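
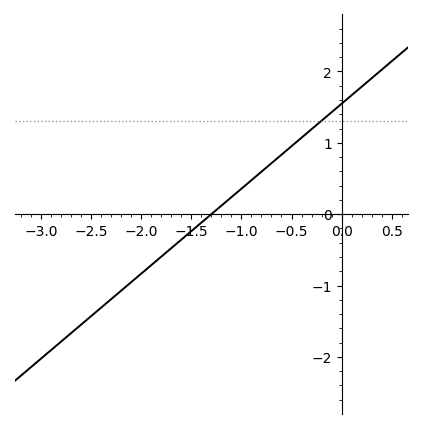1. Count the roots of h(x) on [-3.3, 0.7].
1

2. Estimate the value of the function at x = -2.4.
-1.31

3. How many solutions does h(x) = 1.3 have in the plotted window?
1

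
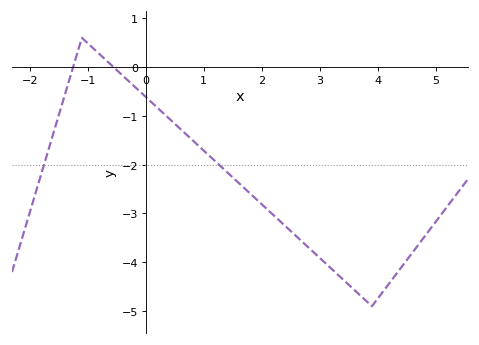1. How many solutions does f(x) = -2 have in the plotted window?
2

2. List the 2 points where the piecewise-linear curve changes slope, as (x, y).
(-1.1, 0.6); (3.9, -4.9)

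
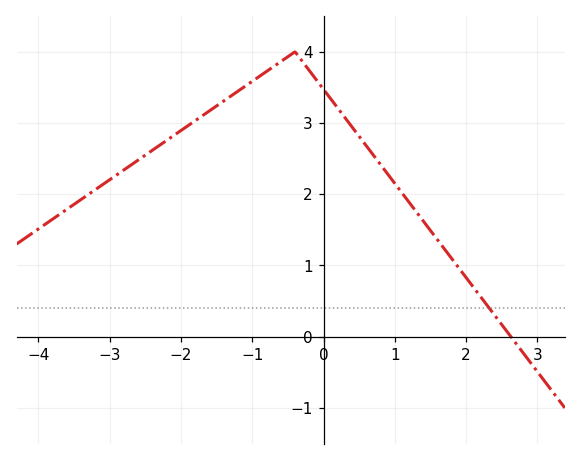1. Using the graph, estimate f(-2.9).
2.3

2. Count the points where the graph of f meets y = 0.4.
1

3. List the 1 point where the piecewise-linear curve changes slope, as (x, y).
(-0.4, 4)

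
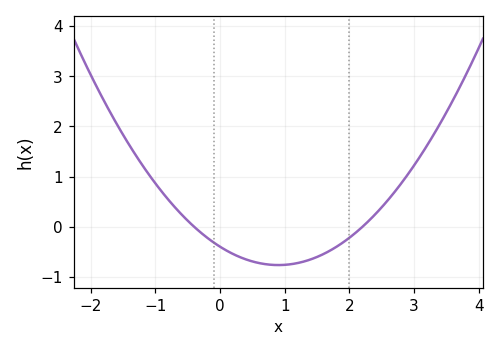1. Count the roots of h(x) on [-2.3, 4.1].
2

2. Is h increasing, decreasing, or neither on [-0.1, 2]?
neither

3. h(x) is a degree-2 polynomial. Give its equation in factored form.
y = 0.45(x + 0.4)(x - 2.2)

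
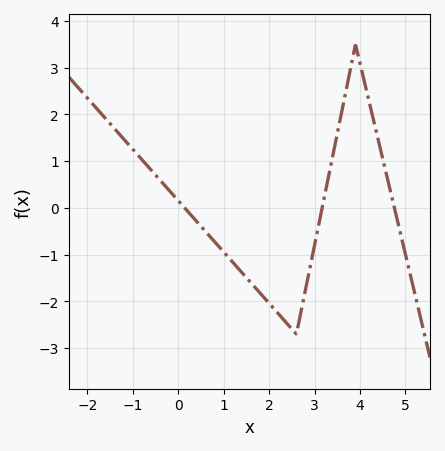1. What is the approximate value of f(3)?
-0.8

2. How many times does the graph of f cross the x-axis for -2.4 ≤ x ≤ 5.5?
3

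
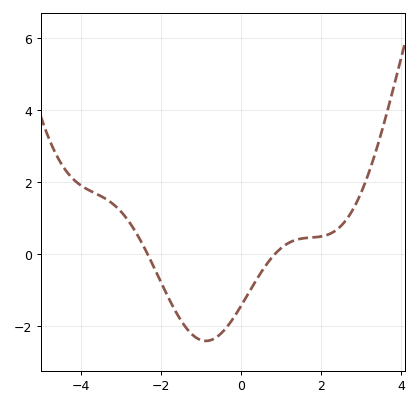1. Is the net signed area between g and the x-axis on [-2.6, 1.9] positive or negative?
negative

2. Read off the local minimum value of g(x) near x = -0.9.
-2.42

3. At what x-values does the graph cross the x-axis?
-2.34, 0.842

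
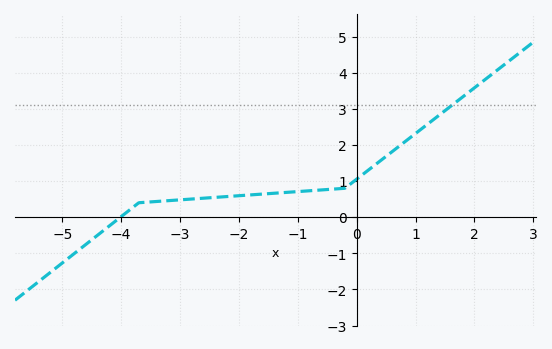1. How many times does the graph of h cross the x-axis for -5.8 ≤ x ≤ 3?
1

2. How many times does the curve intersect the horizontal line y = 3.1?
1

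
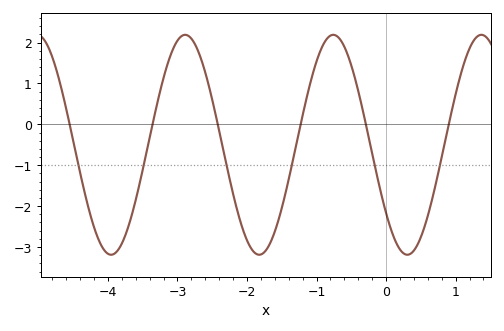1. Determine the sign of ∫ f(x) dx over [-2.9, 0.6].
negative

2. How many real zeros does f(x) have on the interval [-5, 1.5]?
6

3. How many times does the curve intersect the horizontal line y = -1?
6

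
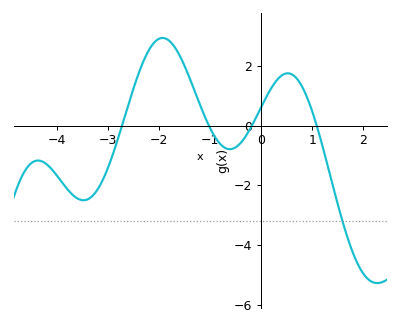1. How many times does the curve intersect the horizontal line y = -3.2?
1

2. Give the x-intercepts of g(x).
-2.7, -1, -0.2, 1.1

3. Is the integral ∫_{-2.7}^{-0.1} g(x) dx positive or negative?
positive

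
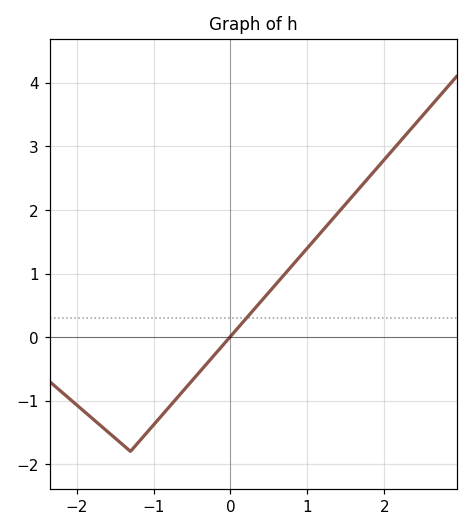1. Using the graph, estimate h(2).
2.79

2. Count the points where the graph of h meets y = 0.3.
1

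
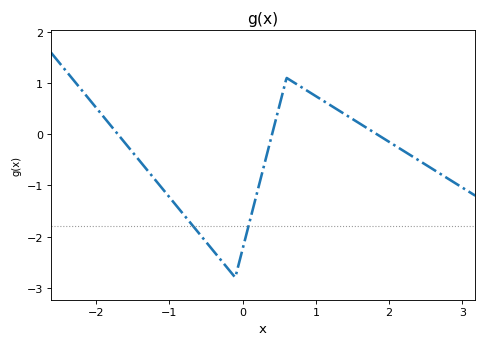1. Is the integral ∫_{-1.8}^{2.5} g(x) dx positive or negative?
negative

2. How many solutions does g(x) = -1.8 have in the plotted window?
2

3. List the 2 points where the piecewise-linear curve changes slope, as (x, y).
(-0.1, -2.8); (0.6, 1.1)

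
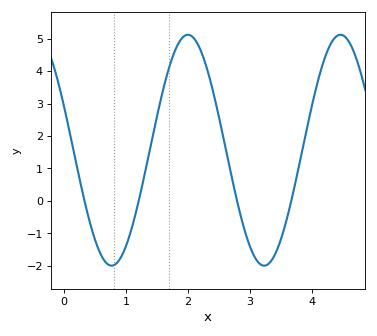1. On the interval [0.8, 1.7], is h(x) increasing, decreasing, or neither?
increasing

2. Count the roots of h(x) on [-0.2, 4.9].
4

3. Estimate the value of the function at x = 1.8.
4.7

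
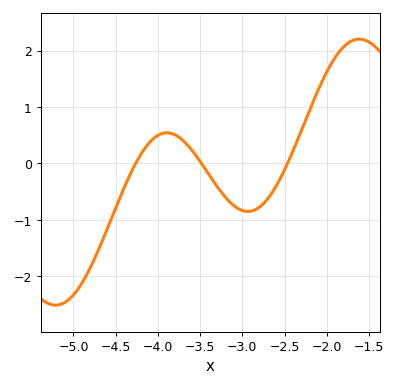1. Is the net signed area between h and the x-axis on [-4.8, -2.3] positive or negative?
negative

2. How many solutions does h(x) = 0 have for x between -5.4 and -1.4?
3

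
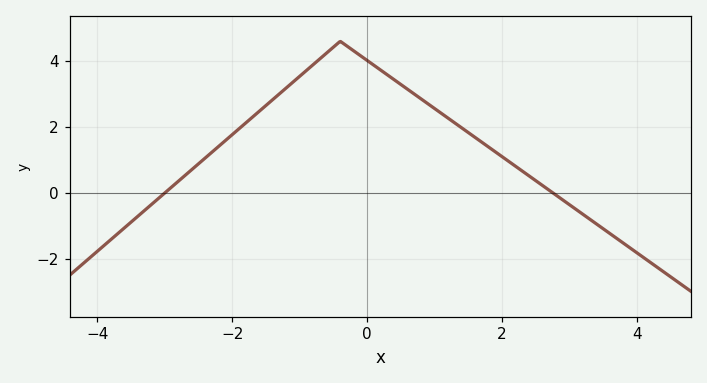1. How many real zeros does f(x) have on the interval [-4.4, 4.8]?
2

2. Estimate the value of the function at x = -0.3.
4.4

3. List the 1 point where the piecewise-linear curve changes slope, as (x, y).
(-0.4, 4.6)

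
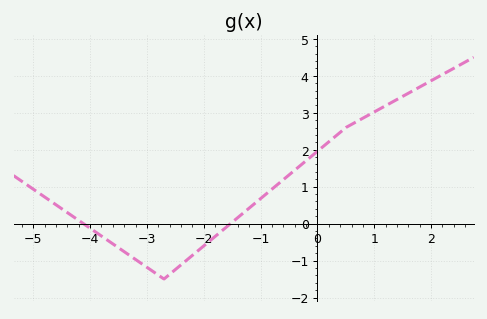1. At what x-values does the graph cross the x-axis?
-4.12, -1.53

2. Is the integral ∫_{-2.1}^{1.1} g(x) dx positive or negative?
positive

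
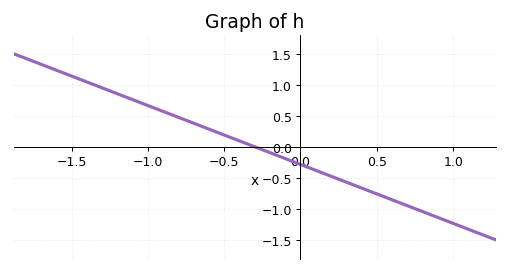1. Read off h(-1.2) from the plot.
0.855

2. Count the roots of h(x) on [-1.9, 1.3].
1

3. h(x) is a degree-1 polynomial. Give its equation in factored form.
y = -0.95(x + 0.3)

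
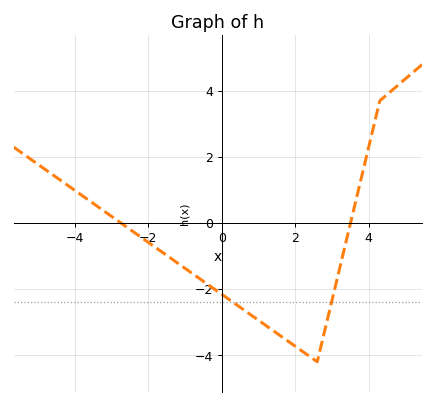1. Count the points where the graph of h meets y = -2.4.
2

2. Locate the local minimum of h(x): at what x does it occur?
2.6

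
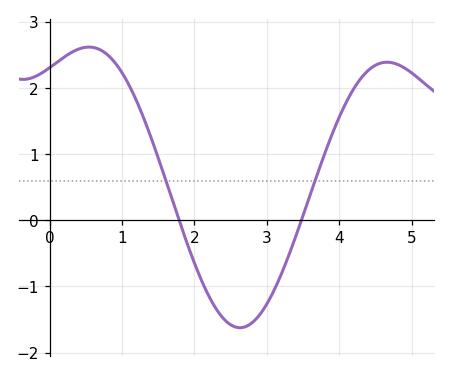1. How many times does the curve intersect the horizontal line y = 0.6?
2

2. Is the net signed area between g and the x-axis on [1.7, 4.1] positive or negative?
negative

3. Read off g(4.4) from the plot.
2.3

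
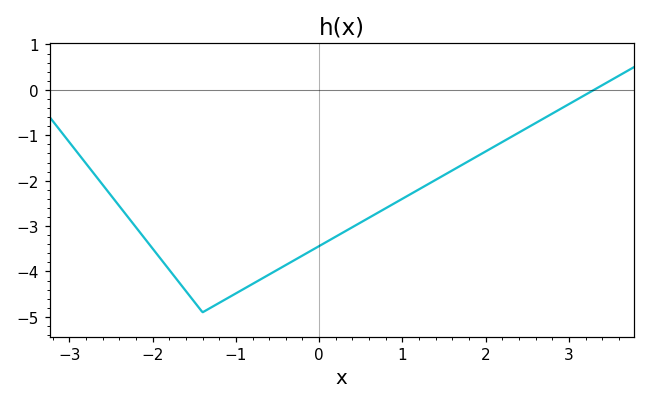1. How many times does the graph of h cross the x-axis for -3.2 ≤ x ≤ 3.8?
1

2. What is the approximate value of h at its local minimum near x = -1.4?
-4.9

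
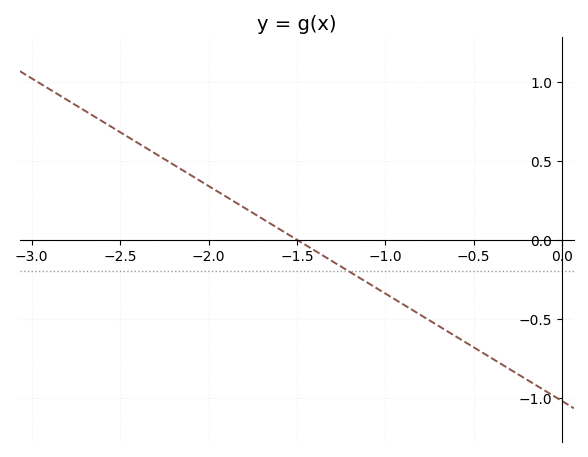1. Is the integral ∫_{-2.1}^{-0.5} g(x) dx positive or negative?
negative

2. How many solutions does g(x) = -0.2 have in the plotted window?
1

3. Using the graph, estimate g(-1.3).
-0.136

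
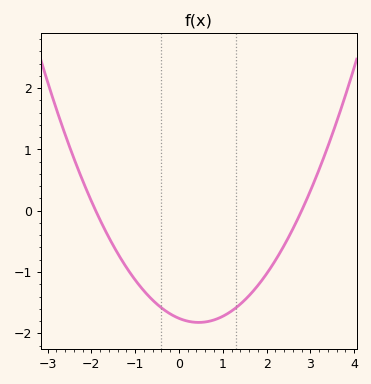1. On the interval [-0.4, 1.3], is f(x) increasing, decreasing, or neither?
neither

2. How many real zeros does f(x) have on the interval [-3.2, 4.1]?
2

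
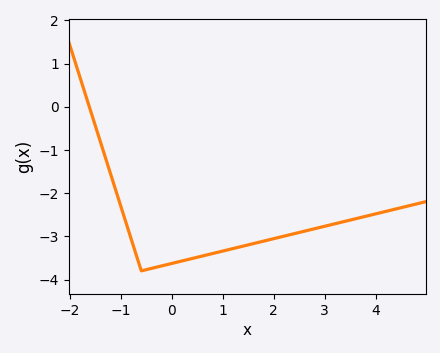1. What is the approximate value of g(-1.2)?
-1.6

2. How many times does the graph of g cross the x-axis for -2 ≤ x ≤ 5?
1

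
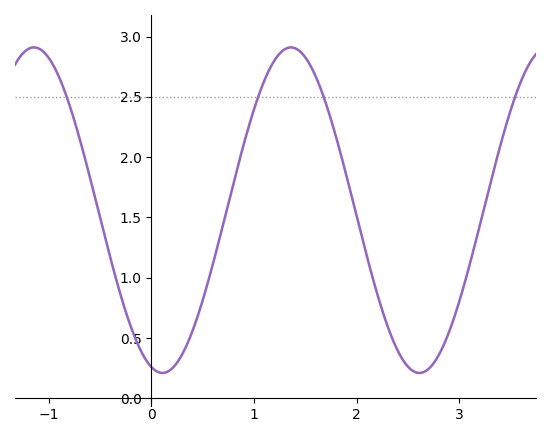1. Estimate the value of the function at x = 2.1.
1.2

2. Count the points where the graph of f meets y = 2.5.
4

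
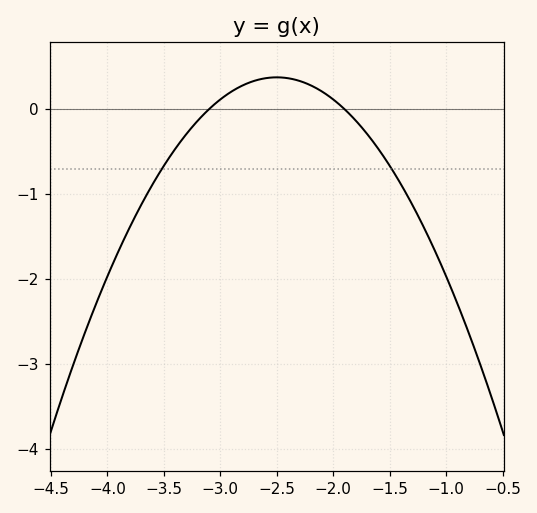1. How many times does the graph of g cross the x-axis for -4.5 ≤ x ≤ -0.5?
2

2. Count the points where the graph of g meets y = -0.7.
2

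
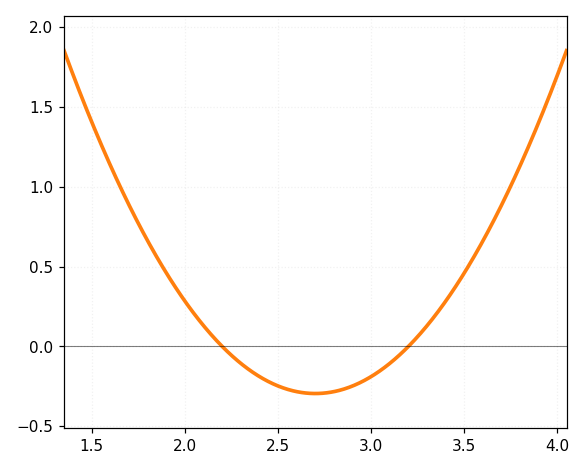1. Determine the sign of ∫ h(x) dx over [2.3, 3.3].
negative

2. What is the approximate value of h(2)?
0.3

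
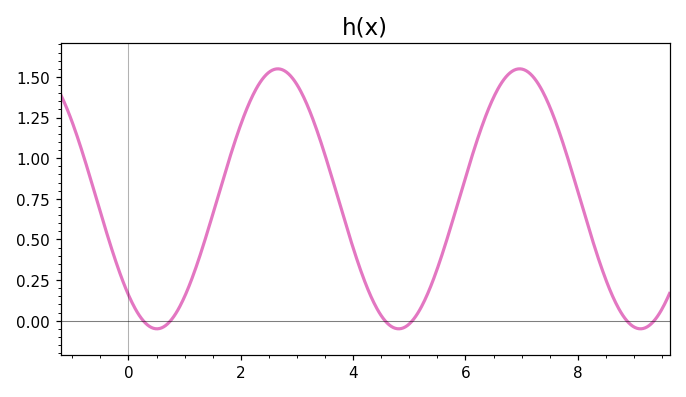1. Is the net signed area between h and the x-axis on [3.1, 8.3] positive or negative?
positive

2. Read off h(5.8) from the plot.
0.649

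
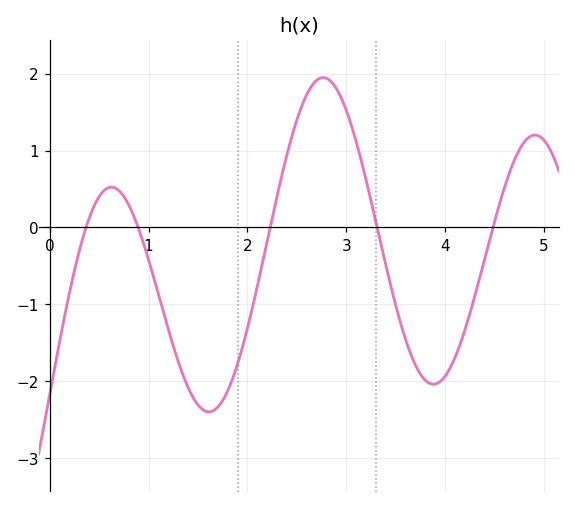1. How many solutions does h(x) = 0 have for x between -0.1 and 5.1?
5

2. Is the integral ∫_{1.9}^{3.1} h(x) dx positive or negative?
positive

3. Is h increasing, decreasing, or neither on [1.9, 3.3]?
neither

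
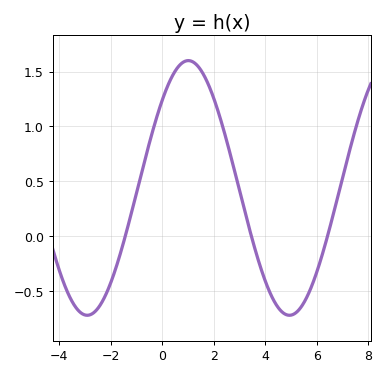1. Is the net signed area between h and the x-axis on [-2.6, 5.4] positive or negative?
positive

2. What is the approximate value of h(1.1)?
1.6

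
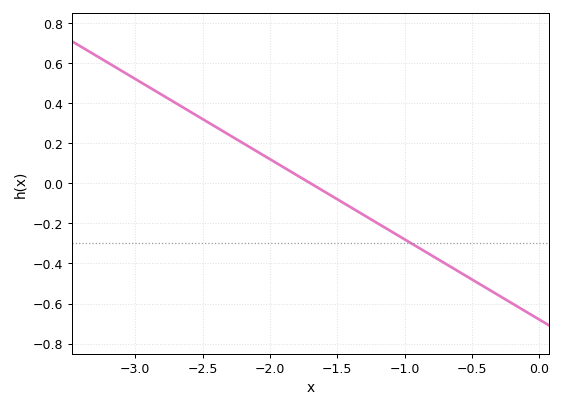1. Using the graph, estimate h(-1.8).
0.04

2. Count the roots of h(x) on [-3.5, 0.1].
1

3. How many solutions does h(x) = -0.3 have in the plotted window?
1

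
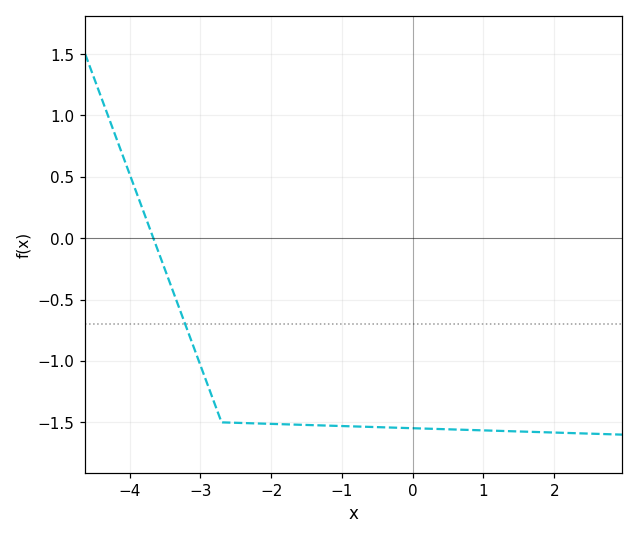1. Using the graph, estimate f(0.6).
-1.56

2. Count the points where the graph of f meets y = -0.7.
1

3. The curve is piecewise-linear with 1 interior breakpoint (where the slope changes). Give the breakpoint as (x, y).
(-2.7, -1.5)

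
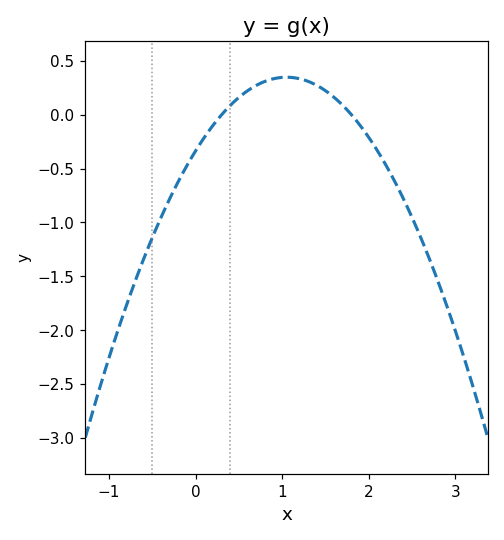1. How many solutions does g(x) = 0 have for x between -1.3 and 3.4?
2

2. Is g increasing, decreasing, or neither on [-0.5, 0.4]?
increasing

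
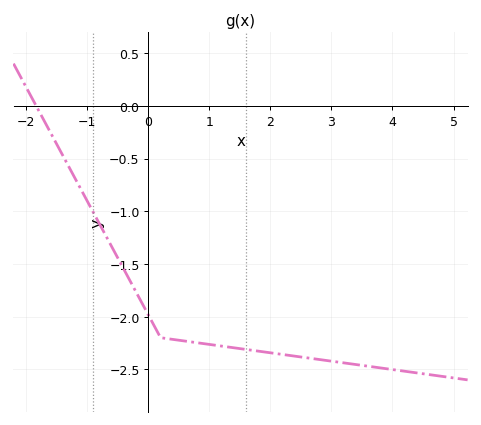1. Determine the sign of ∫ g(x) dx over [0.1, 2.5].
negative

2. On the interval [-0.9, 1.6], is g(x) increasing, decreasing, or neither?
decreasing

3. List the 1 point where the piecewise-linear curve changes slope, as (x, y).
(0.2, -2.2)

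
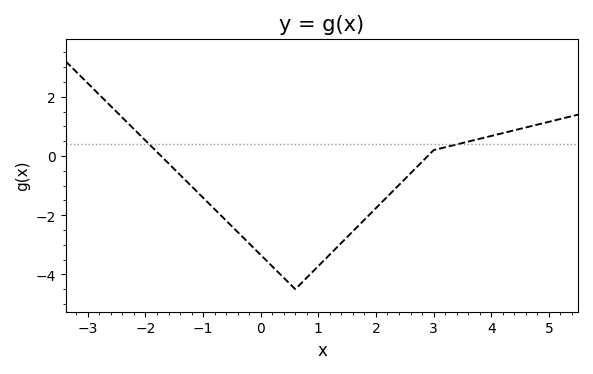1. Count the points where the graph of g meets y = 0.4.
2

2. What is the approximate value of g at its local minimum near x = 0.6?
-4.4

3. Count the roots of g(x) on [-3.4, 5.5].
2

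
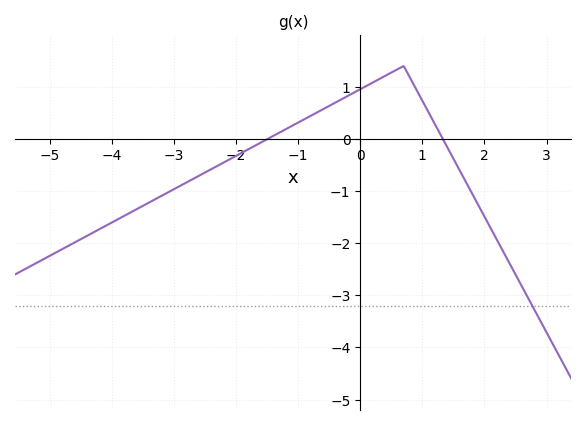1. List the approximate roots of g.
-1.49, 1.33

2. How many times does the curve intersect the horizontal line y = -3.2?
1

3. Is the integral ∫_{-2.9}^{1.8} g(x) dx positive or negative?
positive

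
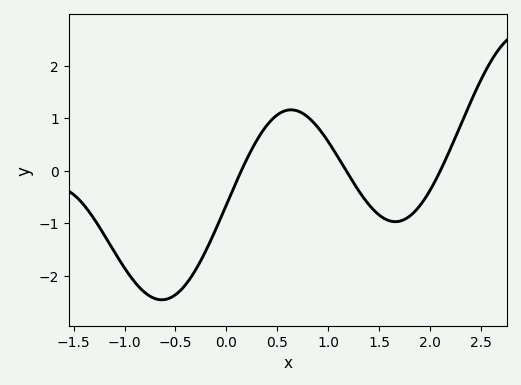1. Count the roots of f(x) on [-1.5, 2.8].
3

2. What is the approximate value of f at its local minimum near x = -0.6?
-2.46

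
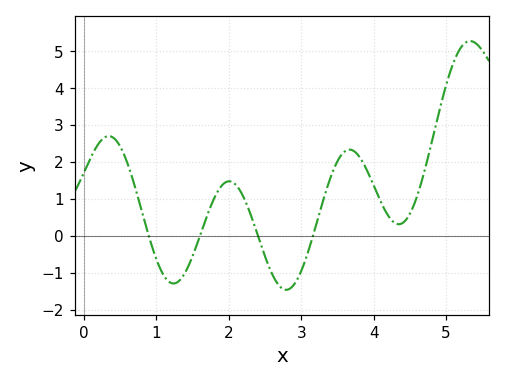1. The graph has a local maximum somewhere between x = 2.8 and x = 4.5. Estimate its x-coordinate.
3.7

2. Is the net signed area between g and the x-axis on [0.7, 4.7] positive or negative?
positive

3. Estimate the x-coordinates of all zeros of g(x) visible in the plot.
0.9, 1.6, 2.4, 3.2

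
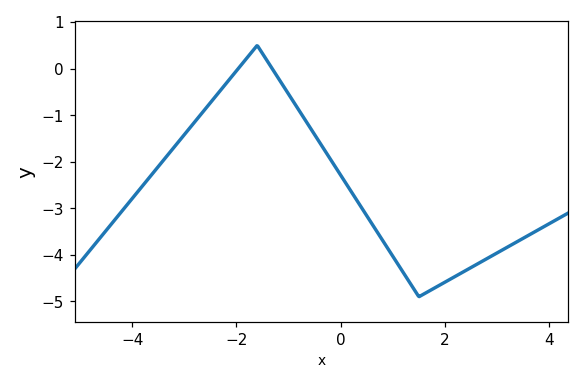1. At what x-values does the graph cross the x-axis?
-1.96, -1.31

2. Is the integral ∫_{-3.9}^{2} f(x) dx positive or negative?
negative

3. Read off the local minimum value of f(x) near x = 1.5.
-4.9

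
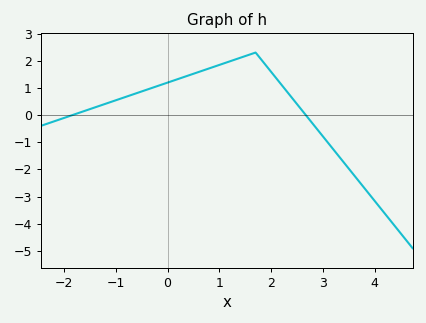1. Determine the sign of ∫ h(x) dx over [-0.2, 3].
positive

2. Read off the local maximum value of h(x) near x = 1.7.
2.3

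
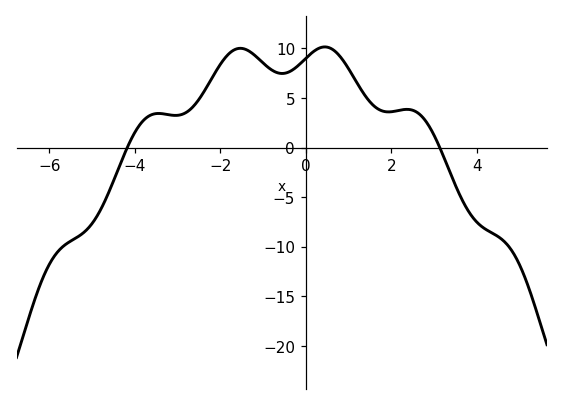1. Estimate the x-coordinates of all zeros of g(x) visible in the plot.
-4.2, 3.2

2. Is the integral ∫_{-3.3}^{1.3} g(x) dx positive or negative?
positive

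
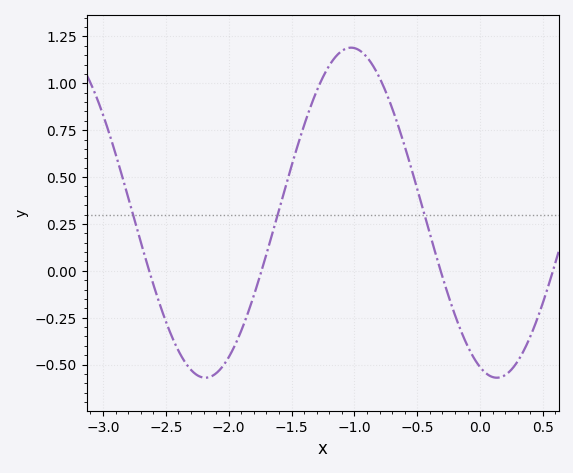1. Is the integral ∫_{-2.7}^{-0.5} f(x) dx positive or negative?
positive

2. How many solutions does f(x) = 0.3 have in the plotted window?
3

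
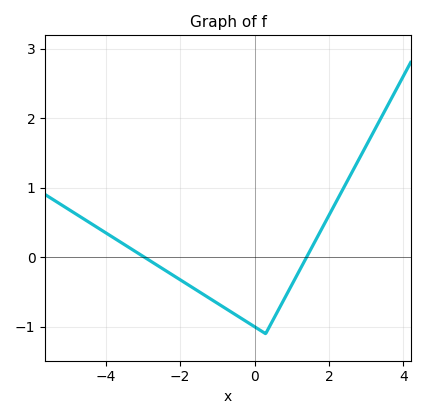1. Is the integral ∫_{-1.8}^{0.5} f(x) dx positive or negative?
negative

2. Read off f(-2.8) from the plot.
-0.053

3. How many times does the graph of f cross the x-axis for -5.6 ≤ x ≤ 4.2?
2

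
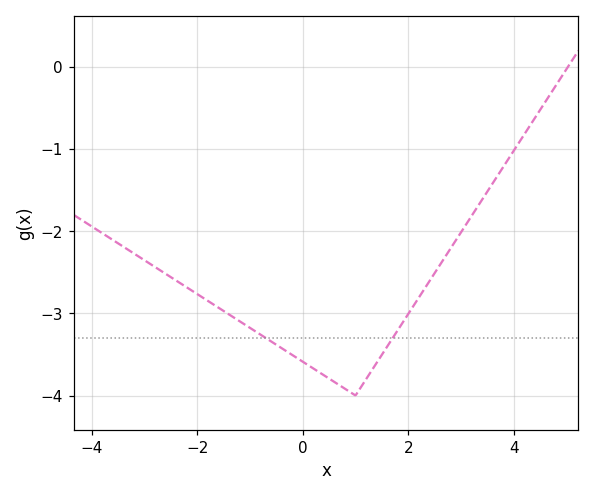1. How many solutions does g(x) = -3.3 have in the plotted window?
2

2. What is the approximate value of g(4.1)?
-0.9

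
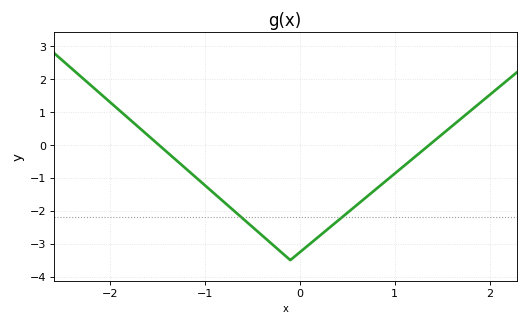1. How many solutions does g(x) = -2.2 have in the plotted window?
2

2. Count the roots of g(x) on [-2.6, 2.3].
2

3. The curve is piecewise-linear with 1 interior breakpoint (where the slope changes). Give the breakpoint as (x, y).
(-0.1, -3.5)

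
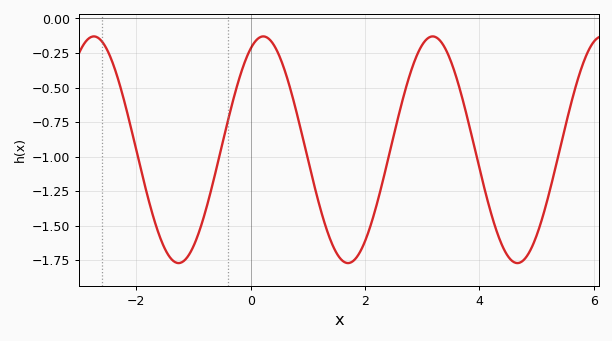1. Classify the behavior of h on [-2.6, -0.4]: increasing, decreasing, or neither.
neither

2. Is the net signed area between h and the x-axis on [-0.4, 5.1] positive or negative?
negative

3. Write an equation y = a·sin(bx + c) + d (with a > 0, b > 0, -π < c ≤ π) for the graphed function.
y = 0.82sin(2.1x + 1.1) - 0.95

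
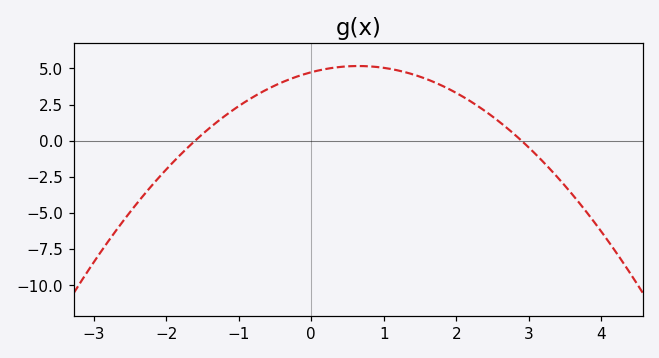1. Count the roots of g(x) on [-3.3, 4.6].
2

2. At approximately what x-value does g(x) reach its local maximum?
0.6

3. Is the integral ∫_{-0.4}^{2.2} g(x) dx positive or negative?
positive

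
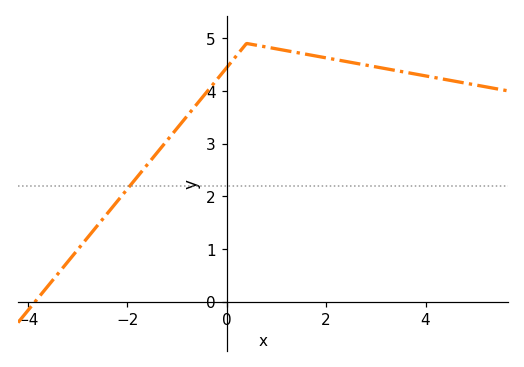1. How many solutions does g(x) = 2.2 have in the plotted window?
1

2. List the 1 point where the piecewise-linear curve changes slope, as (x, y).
(0.4, 4.9)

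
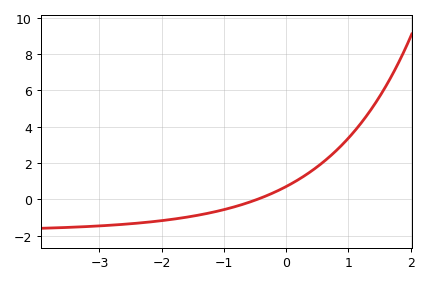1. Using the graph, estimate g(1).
3.37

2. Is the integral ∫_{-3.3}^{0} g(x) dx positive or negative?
negative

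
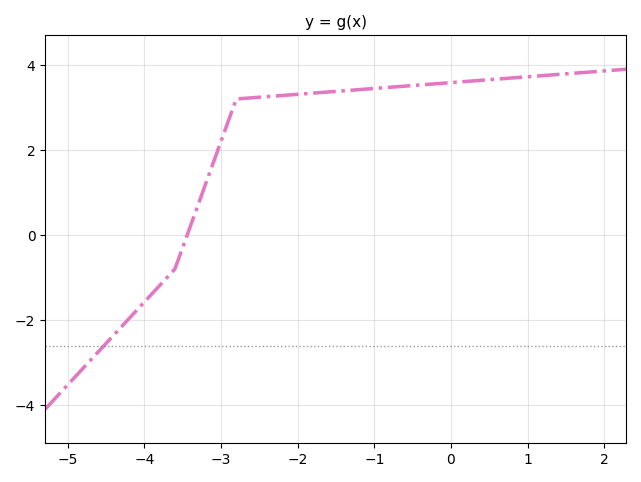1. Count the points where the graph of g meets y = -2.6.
1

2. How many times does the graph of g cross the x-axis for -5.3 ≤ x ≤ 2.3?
1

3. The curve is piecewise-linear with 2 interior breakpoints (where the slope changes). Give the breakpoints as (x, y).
(-3.6, -0.8); (-2.8, 3.2)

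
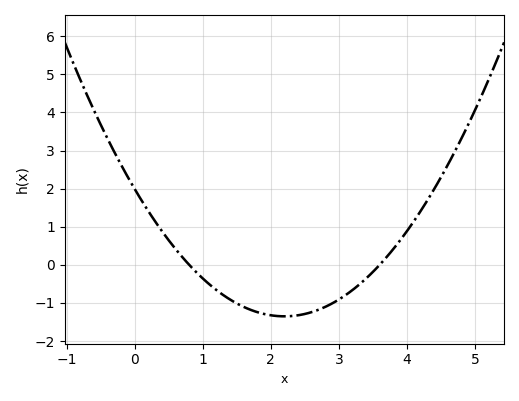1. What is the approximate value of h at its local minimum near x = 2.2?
-1.35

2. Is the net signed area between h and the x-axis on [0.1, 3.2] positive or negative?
negative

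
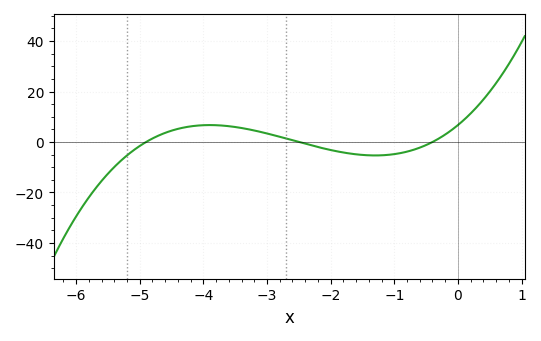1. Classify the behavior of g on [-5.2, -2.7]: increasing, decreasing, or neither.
neither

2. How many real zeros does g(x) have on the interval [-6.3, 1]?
3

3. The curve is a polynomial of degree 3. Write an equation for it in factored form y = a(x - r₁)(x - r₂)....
y = 1.37(x + 4.9)(x + 2.5)(x + 0.4)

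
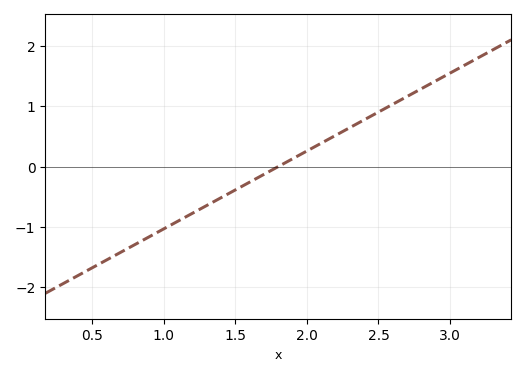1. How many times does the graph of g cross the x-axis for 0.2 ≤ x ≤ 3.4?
1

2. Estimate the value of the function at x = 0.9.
-1.16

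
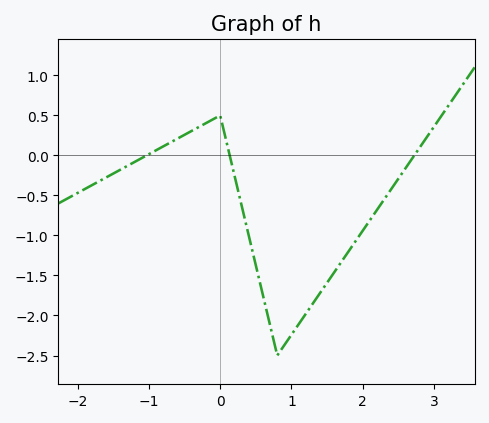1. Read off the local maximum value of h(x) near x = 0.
0.5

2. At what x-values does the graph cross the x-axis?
-1, 0.1, 2.7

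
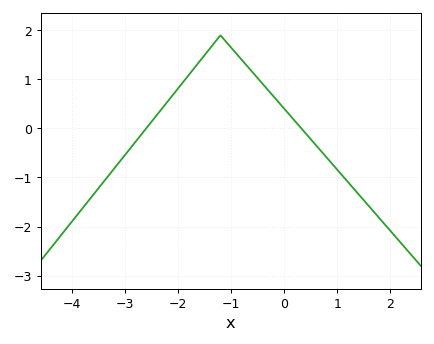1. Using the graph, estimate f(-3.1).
-0.679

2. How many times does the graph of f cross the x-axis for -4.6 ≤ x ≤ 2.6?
2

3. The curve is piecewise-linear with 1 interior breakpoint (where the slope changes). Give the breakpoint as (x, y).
(-1.2, 1.9)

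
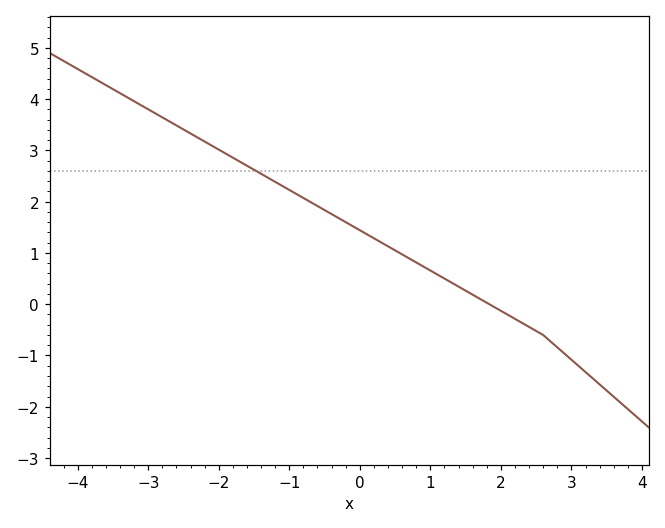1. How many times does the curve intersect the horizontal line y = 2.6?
1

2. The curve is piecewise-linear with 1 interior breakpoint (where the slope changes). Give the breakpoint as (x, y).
(2.6, -0.6)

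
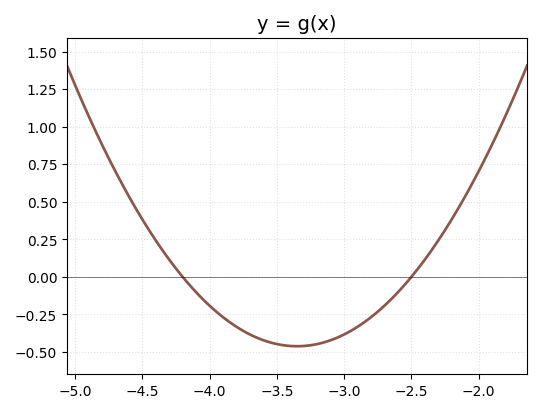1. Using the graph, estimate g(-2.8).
-0.269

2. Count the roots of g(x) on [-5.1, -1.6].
2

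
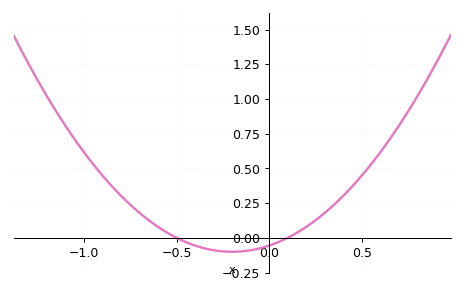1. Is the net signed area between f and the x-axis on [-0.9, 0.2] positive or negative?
positive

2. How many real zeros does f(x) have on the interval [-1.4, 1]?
2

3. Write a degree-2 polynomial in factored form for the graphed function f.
y = 1.12(x + 0.5)(x - 0.1)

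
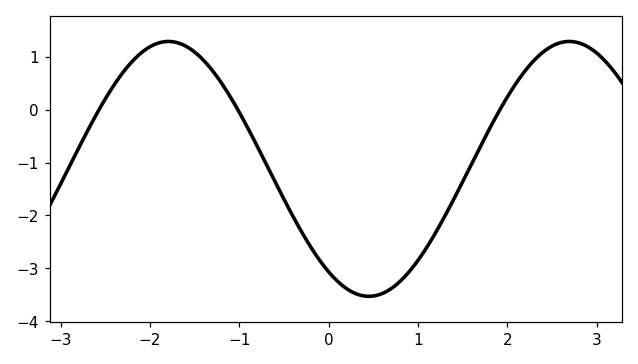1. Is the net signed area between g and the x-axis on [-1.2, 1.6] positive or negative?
negative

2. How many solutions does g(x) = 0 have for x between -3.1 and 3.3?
3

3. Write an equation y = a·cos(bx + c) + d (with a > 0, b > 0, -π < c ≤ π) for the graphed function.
y = 2.41cos(1.4x + 2.5) - 1.12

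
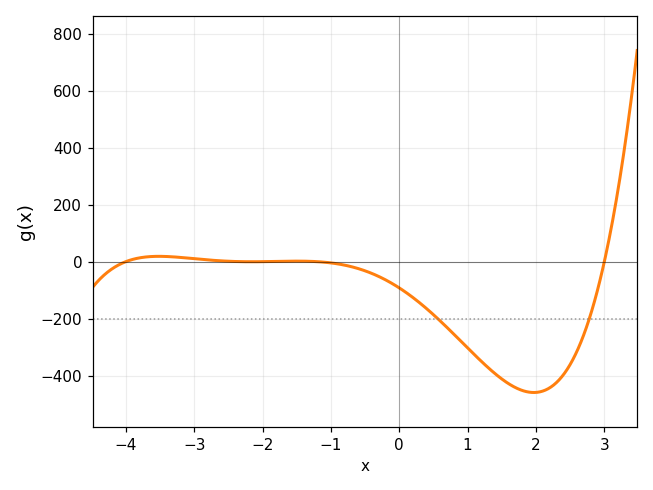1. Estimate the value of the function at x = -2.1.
-0.242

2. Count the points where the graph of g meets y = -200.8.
2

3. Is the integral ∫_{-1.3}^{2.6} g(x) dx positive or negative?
negative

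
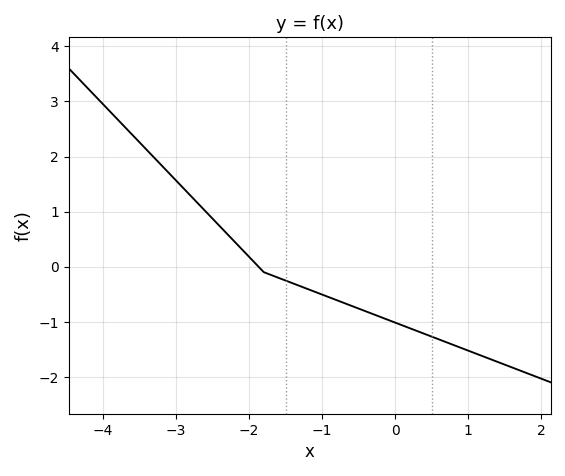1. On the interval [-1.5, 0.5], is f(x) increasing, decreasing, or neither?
decreasing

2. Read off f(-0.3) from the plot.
-0.863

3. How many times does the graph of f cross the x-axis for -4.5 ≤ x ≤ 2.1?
1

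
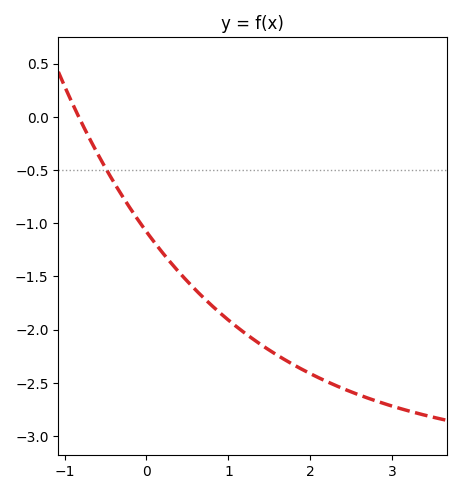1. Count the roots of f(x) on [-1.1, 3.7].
1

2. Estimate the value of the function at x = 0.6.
-1.63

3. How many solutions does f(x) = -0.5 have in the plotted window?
1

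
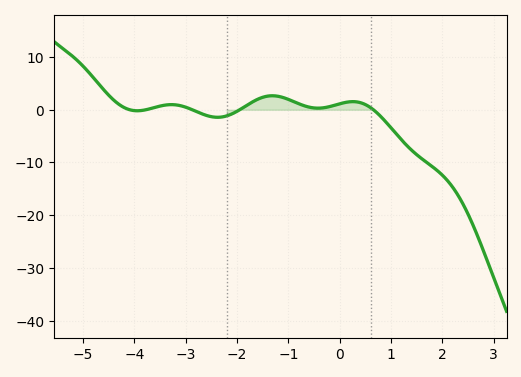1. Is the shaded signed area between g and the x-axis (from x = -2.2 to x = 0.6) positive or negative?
positive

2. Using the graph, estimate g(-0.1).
0.849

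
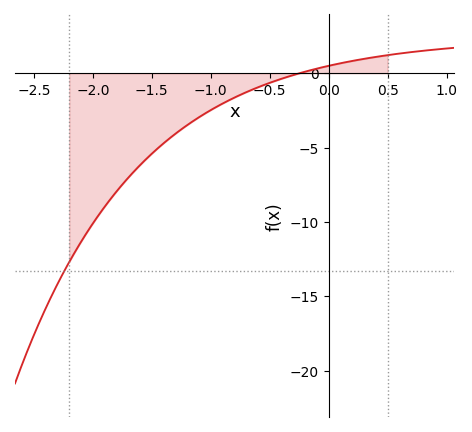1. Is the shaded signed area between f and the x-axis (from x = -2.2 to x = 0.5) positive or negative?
negative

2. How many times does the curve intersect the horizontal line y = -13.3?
1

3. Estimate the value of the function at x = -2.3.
-14.2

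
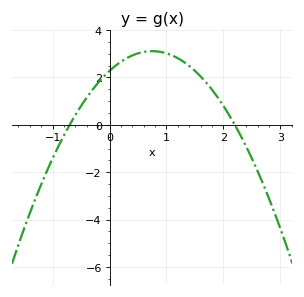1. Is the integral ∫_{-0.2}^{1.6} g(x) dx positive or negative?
positive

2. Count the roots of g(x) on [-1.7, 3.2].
2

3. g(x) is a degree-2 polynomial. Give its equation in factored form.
y = -1.48(x + 0.7)(x - 2.2)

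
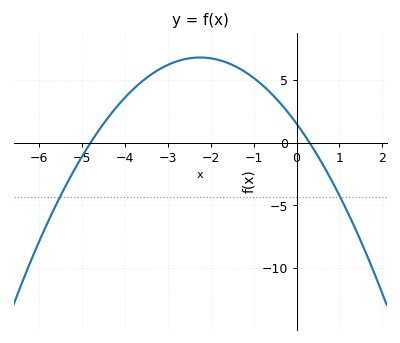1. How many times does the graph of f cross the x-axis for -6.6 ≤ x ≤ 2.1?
2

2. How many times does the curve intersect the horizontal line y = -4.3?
2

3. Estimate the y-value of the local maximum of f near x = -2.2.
6.76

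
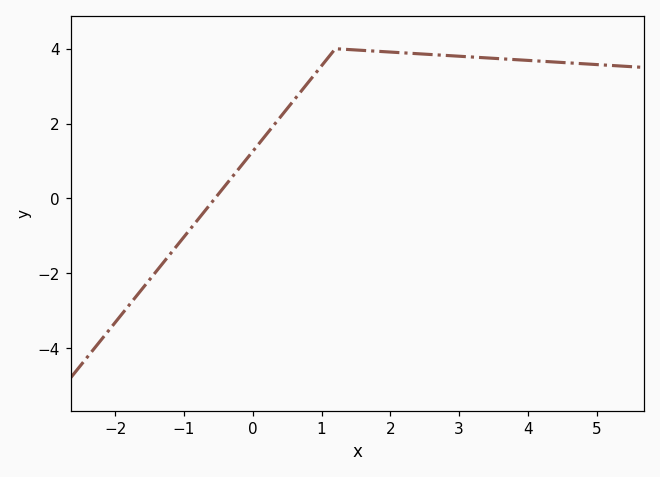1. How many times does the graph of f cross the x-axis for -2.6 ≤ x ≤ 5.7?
1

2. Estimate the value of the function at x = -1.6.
-2.4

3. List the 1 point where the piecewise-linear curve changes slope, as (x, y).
(1.2, 4)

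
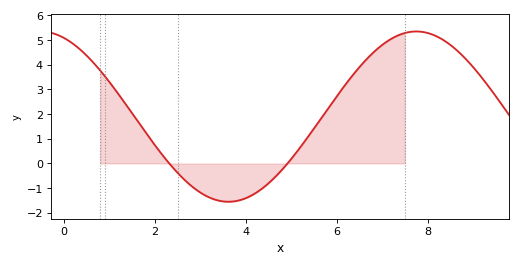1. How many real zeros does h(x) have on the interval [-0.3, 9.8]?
2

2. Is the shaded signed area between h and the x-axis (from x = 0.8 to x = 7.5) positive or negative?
positive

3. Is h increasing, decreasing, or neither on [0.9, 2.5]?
decreasing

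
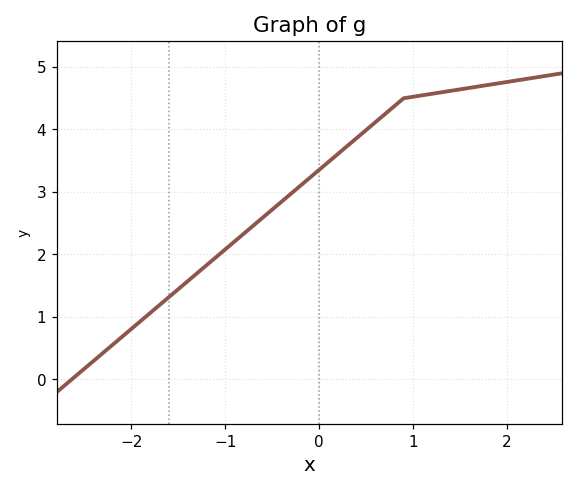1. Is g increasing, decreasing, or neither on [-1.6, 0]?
increasing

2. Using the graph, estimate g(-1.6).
1.3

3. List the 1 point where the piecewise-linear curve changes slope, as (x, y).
(0.9, 4.5)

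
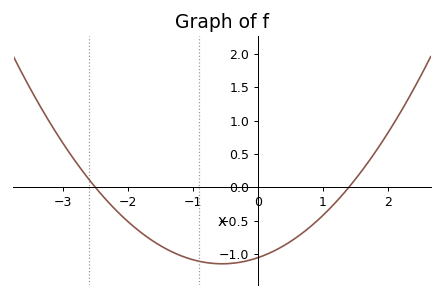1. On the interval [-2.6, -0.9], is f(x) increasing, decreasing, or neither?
decreasing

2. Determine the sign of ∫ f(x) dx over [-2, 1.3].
negative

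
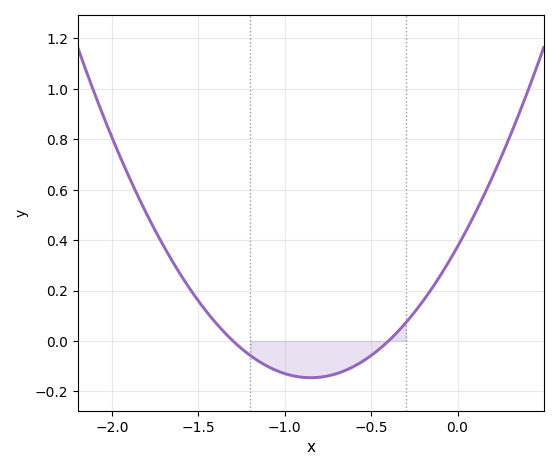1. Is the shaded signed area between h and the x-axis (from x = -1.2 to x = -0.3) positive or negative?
negative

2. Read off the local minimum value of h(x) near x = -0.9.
-0.14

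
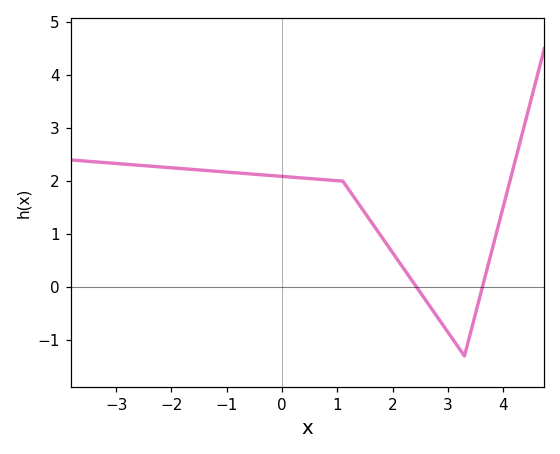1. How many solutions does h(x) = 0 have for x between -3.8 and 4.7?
2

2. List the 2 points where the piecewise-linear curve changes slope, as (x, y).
(1.1, 2); (3.3, -1.3)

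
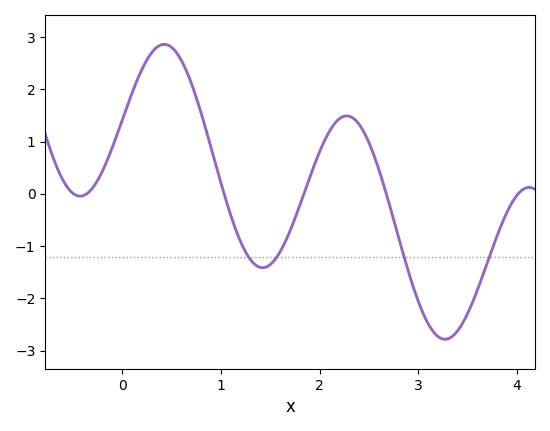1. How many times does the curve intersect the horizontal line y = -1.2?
4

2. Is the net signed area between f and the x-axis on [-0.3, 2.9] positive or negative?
positive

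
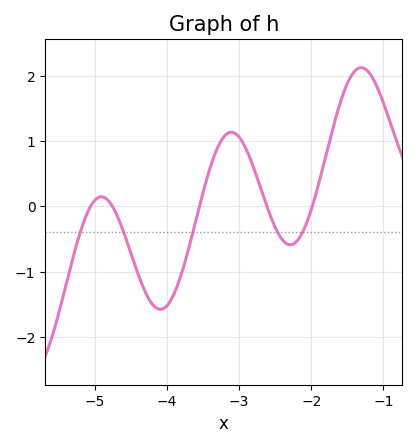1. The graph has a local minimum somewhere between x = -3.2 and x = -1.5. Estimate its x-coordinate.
-2.29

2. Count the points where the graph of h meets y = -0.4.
5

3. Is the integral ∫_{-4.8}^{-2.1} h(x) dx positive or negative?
negative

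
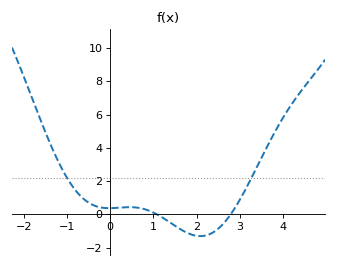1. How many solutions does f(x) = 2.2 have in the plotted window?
2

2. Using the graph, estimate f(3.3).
2.4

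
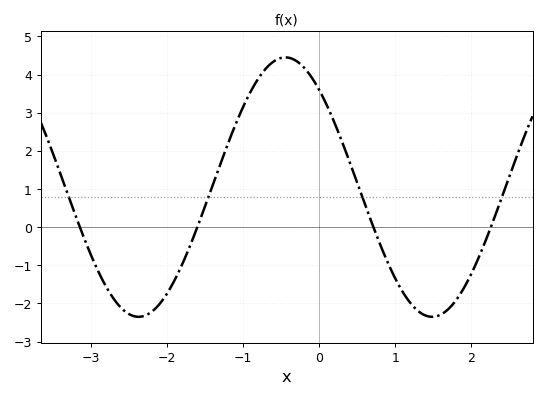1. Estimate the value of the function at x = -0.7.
4.2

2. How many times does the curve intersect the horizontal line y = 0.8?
4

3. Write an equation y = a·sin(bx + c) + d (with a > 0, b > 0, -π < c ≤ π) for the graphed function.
y = 3.4sin(1.6x + 2.3) + 1.05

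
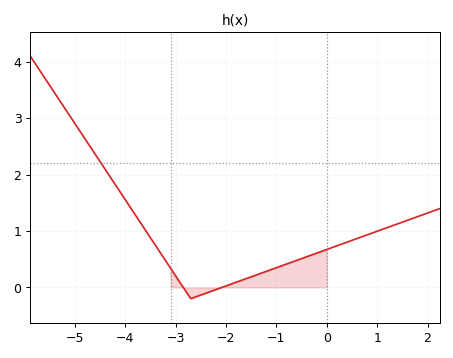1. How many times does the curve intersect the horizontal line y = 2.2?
1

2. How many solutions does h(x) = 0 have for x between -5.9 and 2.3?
2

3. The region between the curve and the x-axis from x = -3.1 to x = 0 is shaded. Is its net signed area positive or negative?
positive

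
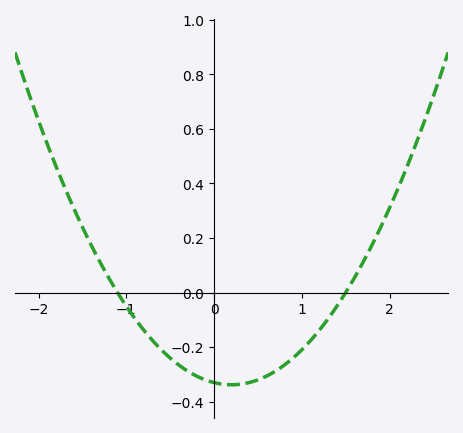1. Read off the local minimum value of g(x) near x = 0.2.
-0.34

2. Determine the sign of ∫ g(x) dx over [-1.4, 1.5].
negative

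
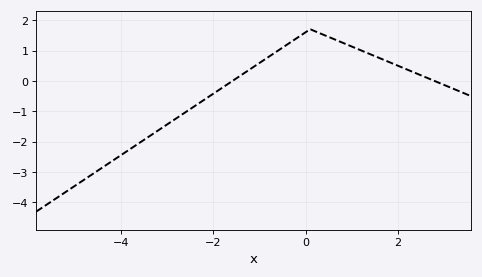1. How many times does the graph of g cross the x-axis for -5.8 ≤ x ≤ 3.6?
2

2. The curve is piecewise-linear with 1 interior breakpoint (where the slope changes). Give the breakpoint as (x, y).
(0.1, 1.7)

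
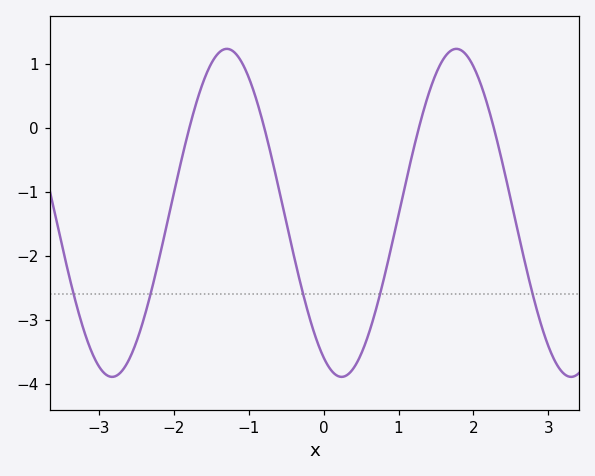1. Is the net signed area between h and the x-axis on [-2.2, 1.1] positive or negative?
negative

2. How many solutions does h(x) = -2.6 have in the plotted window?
5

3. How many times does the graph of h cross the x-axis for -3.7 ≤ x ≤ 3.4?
4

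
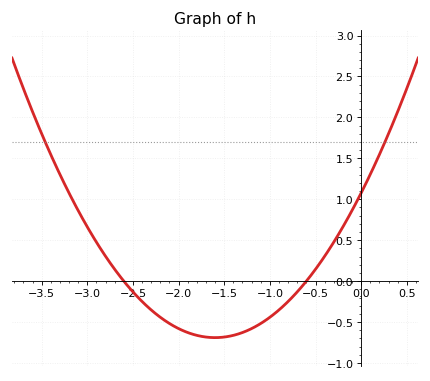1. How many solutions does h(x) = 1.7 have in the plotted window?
2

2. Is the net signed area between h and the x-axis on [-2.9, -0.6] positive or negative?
negative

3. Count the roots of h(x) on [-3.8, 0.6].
2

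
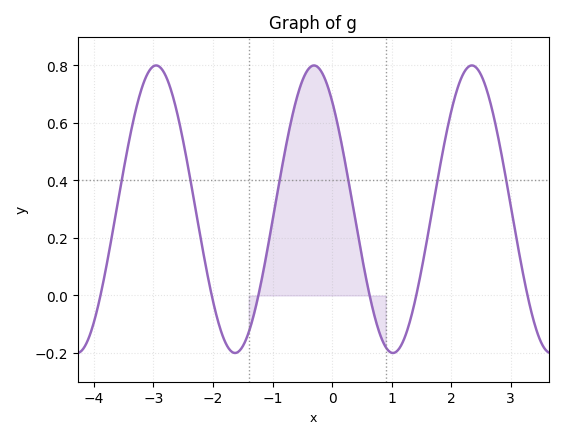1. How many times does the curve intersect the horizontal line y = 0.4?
6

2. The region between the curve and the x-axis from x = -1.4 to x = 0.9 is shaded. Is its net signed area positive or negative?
positive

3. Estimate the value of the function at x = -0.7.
0.596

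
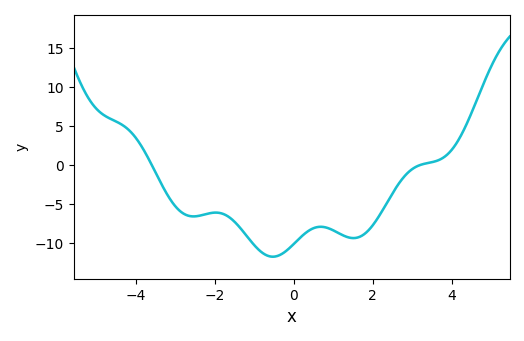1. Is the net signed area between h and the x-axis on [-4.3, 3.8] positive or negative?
negative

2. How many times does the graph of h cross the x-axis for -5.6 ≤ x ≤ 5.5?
2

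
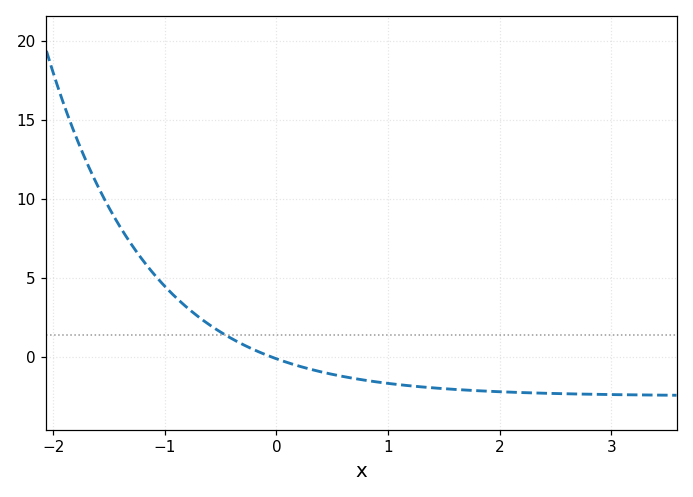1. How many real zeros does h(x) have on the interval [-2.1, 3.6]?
1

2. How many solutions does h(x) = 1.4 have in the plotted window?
1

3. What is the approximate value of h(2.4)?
-2.26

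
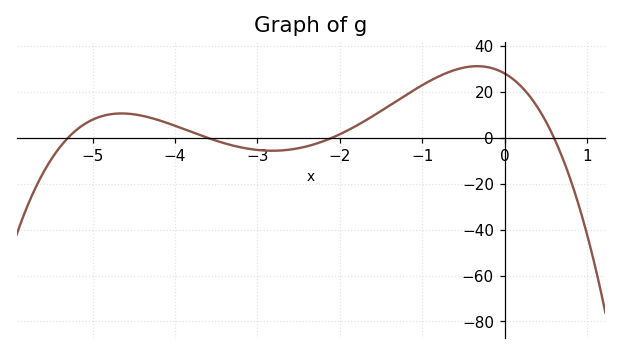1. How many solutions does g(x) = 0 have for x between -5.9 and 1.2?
4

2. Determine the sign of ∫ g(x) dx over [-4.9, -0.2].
positive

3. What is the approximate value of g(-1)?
24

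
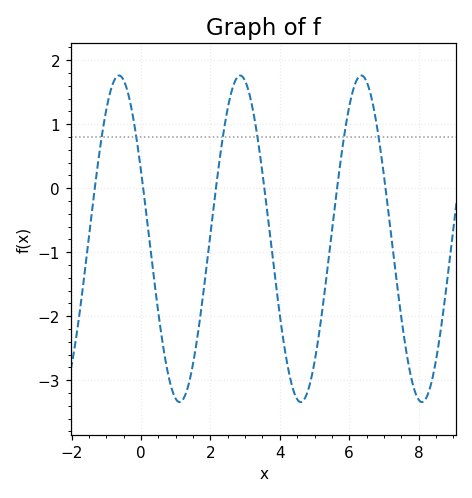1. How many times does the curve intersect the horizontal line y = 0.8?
6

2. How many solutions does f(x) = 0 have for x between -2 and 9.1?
6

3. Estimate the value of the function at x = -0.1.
0.672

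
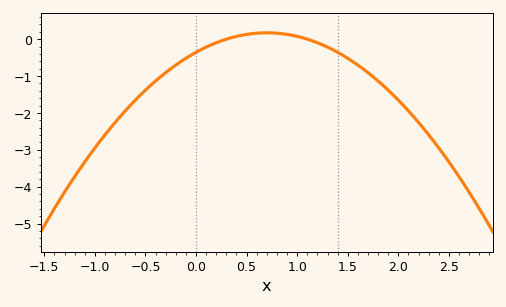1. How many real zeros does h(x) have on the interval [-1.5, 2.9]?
2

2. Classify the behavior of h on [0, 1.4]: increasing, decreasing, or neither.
neither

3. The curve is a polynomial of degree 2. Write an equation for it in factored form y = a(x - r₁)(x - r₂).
y = -1.08(x - 0.3)(x - 1.1)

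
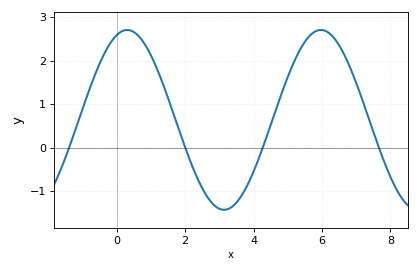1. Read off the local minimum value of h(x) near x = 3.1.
-1.4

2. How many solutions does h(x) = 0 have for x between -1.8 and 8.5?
4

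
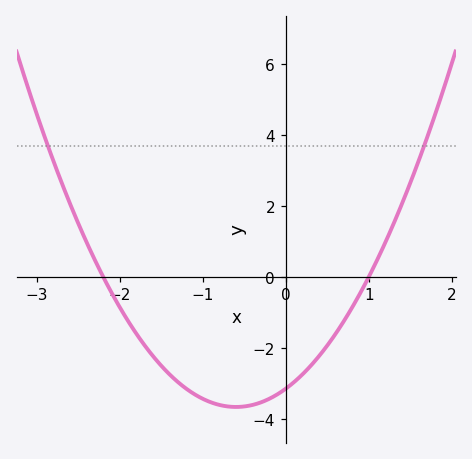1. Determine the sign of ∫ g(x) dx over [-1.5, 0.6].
negative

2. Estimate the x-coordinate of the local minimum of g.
-0.6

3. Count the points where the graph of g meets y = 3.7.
2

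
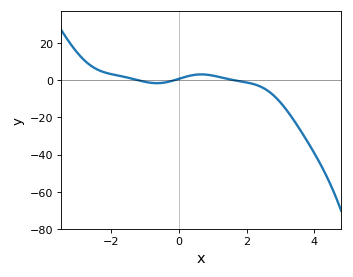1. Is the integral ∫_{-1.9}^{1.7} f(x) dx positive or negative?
positive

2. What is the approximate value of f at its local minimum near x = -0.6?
-1.51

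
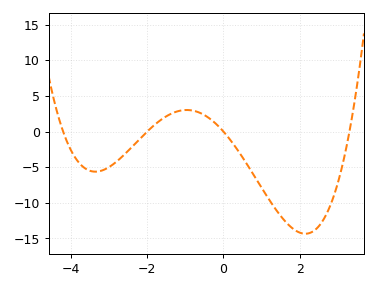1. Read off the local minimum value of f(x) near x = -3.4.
-5.5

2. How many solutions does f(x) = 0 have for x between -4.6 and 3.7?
4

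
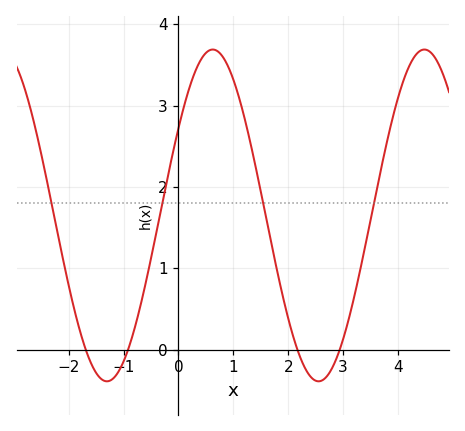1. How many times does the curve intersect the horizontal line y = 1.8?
4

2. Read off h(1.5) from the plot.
1.94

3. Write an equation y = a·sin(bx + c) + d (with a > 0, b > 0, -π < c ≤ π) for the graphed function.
y = 2.04sin(1.63x + 0.552) + 1.65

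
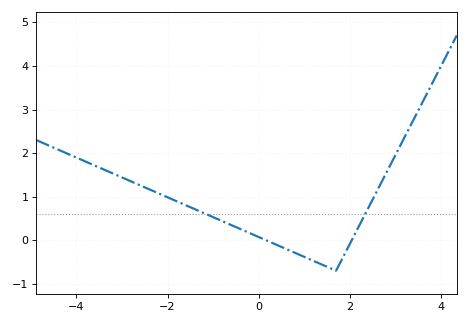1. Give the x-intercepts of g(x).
0.164, 2.04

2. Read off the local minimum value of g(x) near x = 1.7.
-0.7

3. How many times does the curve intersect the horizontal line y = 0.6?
2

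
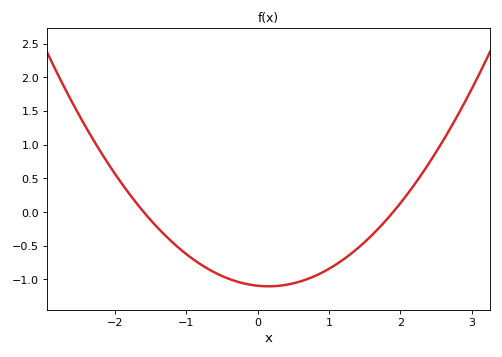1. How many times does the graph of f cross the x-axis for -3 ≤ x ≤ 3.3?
2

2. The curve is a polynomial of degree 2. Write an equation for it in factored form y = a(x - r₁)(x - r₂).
y = 0.36(x + 1.6)(x - 1.9)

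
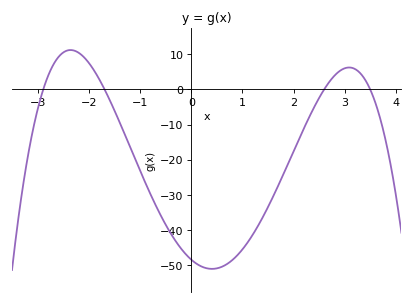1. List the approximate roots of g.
-3, -1.6, 2.6, 3.6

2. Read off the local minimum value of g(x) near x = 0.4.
-51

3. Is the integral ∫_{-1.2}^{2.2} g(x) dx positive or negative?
negative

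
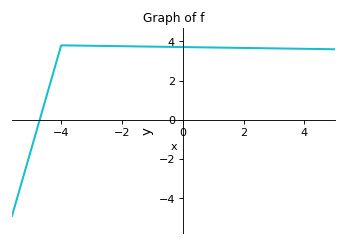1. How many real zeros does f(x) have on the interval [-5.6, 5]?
1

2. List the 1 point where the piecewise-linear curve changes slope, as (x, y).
(-4, 3.8)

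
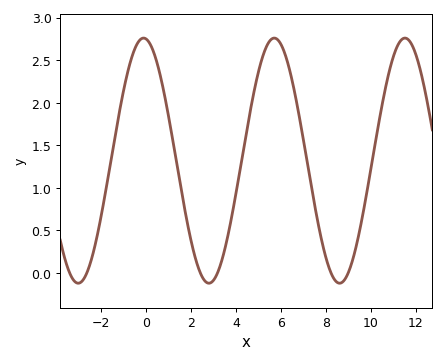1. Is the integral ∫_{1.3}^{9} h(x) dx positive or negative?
positive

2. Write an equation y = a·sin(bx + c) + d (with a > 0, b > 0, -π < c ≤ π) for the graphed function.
y = 1.44sin(1.1x + 1.7) + 1.32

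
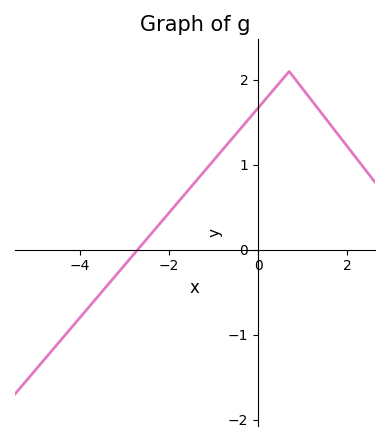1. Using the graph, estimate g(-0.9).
1.11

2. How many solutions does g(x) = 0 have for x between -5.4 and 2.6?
1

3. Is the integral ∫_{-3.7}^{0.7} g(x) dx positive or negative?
positive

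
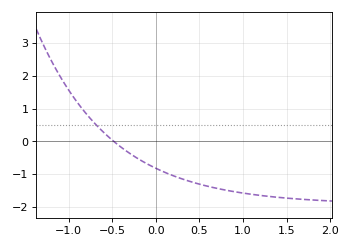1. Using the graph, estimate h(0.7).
-1.4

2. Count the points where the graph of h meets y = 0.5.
1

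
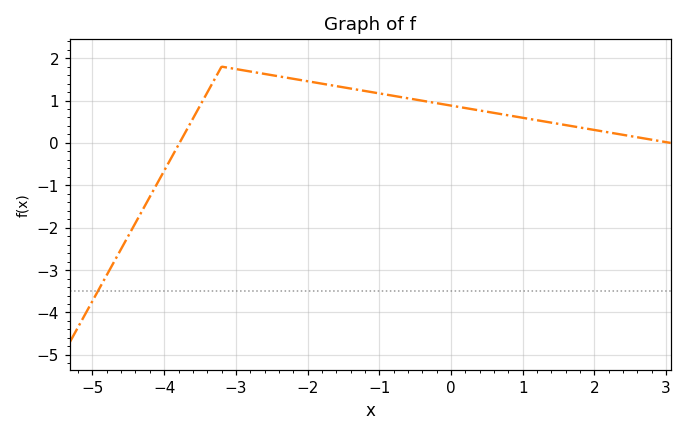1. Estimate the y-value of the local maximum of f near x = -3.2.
1.8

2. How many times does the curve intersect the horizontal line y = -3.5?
1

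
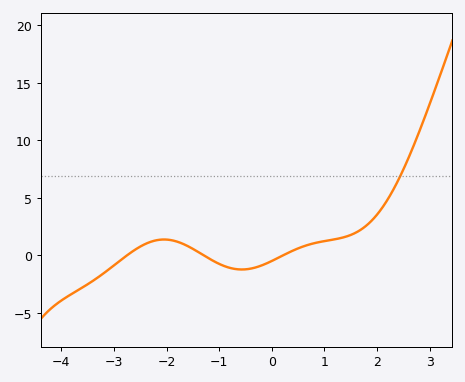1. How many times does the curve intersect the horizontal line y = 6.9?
1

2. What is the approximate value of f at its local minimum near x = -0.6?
-1.24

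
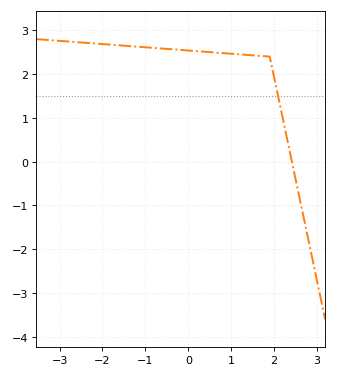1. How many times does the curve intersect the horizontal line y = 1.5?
1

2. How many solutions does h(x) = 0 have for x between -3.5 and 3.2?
1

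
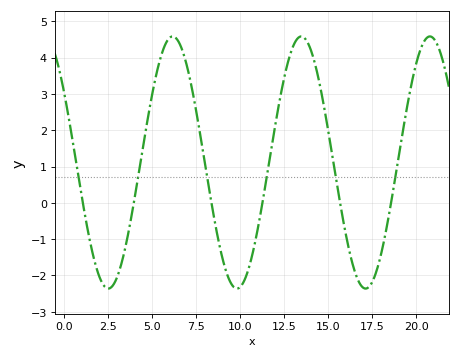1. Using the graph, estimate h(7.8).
1.6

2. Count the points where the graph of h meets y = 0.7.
6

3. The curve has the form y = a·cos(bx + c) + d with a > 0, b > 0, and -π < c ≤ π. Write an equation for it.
y = 3.47cos(0.86x + 0.99) + 1.11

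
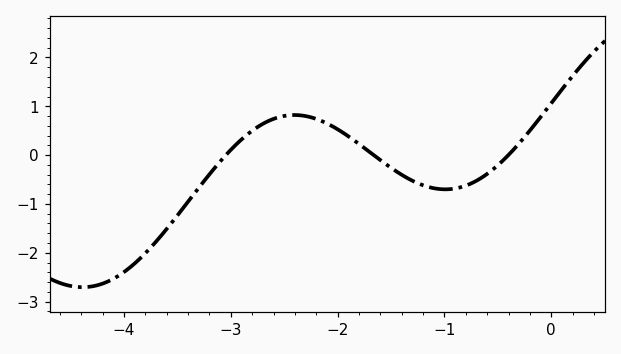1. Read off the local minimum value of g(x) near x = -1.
-0.701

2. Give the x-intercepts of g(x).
-3.05, -1.66, -0.401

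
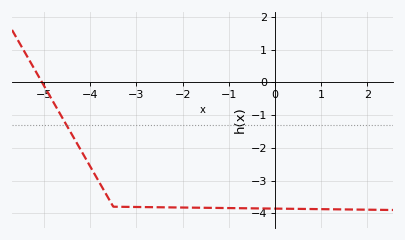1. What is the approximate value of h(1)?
-3.87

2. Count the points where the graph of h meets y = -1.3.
1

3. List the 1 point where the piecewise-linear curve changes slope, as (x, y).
(-3.5, -3.8)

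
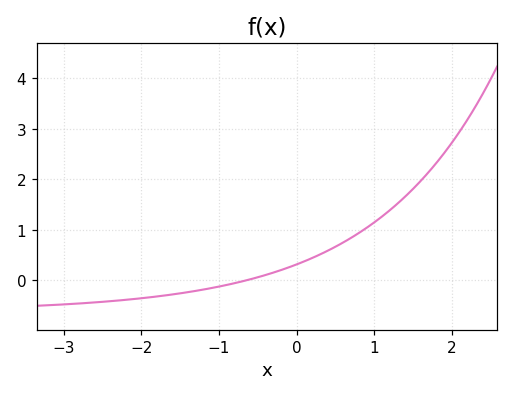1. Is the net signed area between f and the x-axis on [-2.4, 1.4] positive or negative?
positive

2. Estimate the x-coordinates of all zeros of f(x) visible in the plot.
-0.6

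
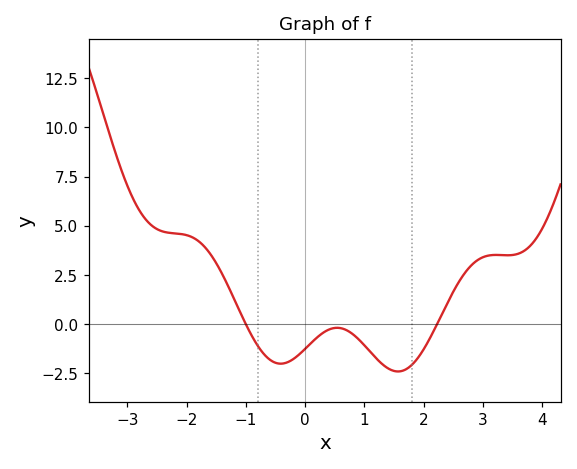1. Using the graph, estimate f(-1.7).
4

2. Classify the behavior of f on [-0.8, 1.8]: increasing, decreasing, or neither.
neither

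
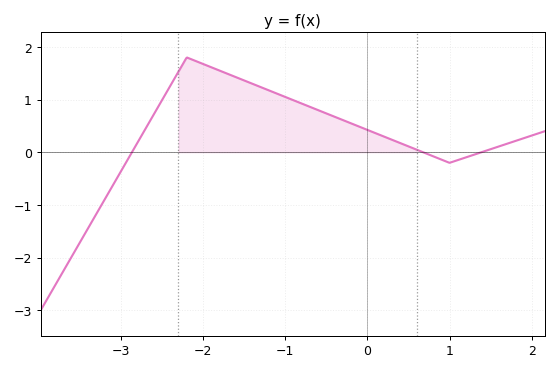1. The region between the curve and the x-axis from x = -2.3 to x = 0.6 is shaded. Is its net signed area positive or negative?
positive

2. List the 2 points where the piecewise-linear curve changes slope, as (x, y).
(-2.2, 1.8); (1, -0.2)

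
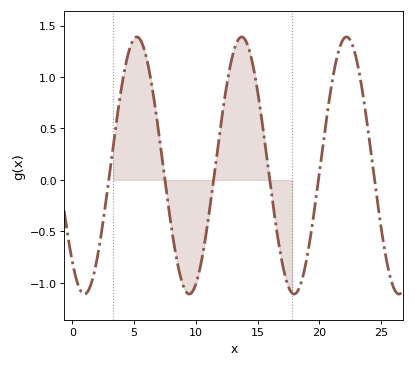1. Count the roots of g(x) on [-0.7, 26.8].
6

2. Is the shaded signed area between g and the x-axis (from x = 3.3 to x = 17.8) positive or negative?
positive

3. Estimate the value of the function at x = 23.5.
0.856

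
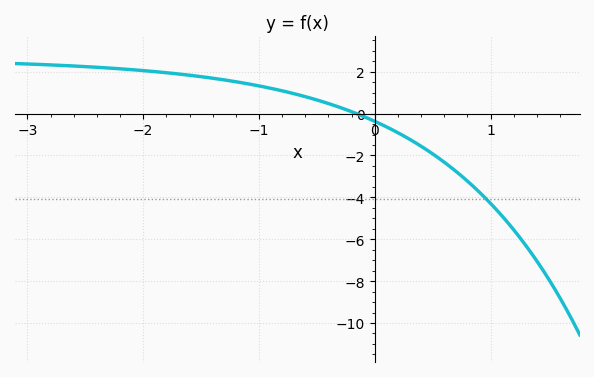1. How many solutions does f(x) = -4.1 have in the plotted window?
1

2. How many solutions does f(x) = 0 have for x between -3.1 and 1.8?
1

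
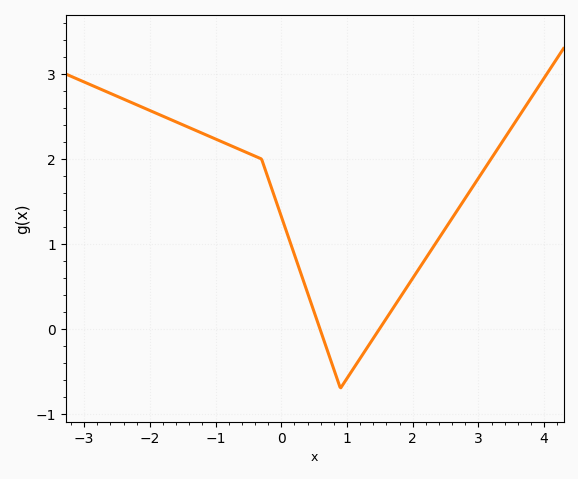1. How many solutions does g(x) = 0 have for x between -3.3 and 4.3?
2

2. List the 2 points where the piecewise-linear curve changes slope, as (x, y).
(-0.3, 2); (0.9, -0.7)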